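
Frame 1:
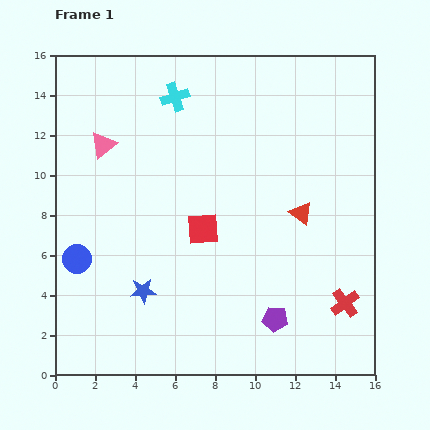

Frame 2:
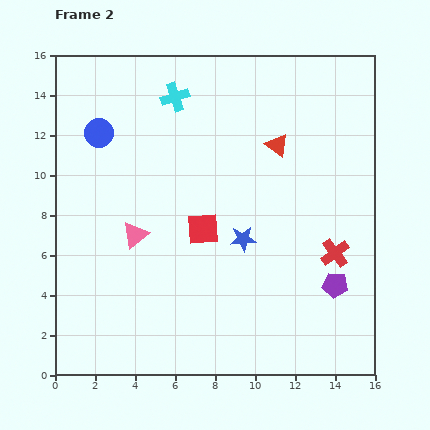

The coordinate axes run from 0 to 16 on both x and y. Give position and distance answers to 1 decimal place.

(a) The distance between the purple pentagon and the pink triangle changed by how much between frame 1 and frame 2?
-1.9

Distance in frame 1: 12.2. Distance in frame 2: 10.3.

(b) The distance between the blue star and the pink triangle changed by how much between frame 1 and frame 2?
-2.2

Distance in frame 1: 7.6. Distance in frame 2: 5.4.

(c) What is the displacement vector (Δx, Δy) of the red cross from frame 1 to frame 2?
(-0.5, 2.5)

The red cross was at (14.5, 3.6) in frame 1 and (14.0, 6.1) in frame 2.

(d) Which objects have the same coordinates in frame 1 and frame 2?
the cyan cross, the red square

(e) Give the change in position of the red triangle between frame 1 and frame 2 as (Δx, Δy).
(-1.2, 3.4)

The red triangle was at (12.3, 8.1) in frame 1 and (11.1, 11.5) in frame 2.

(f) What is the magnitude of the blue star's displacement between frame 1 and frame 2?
5.6

The blue star moved from (4.4, 4.2) to (9.4, 6.8), a distance of √(5.0² + 2.6²) ≈ 5.6.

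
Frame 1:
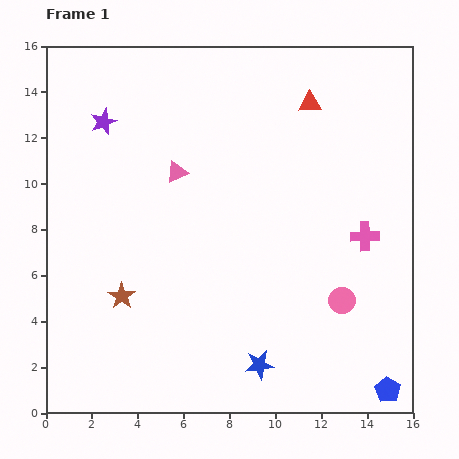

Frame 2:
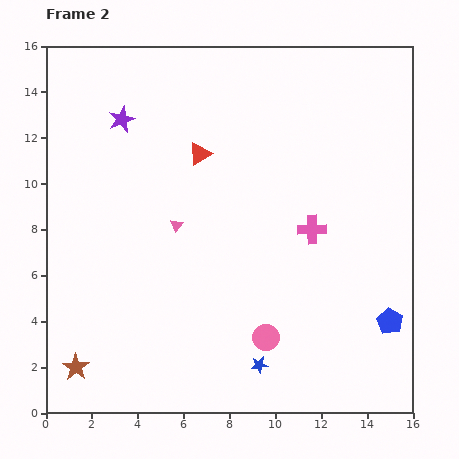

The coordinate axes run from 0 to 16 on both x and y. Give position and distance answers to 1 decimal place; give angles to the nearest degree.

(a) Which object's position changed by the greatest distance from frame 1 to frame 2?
the red triangle

(moved 5.3; next 3.7)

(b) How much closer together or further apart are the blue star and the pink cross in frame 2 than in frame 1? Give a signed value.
-0.9

Distance in frame 1: 7.2. Distance in frame 2: 6.3.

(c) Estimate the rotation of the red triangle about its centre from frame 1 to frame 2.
30° counter-clockwise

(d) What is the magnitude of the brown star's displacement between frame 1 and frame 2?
3.7

The brown star moved from (3.3, 5.1) to (1.3, 2.0), a distance of √(2.0² + 3.1²) ≈ 3.7.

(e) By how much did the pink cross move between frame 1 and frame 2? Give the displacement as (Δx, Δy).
(-2.3, 0.3)

The pink cross was at (13.9, 7.7) in frame 1 and (11.6, 8.0) in frame 2.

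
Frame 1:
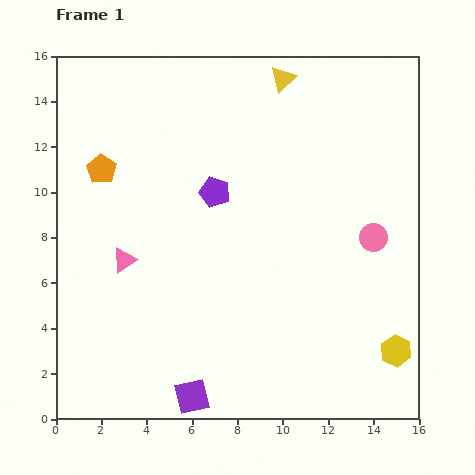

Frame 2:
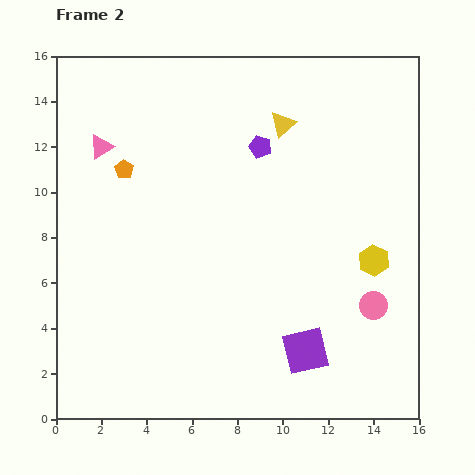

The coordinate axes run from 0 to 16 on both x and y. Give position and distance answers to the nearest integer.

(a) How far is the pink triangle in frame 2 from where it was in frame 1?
5

The pink triangle moved from (3, 7) to (2, 12), a distance of √(1² + 5²) ≈ 5.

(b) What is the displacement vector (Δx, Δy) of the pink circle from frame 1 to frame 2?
(0, -3)

The pink circle was at (14, 8) in frame 1 and (14, 5) in frame 2.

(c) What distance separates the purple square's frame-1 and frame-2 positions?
5

The purple square moved from (6, 1) to (11, 3), a distance of √(5² + 2²) ≈ 5.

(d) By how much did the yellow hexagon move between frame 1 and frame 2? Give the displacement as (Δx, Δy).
(-1, 4)

The yellow hexagon was at (15, 3) in frame 1 and (14, 7) in frame 2.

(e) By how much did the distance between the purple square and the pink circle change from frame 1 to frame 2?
-7

Distance in frame 1: 11. Distance in frame 2: 4.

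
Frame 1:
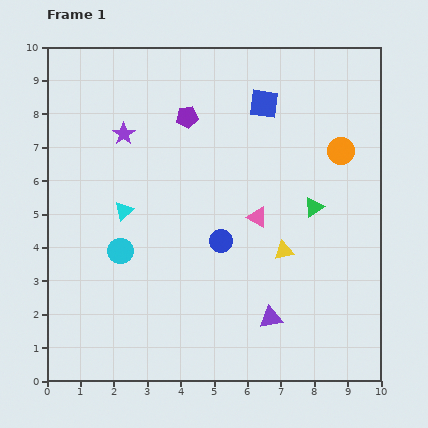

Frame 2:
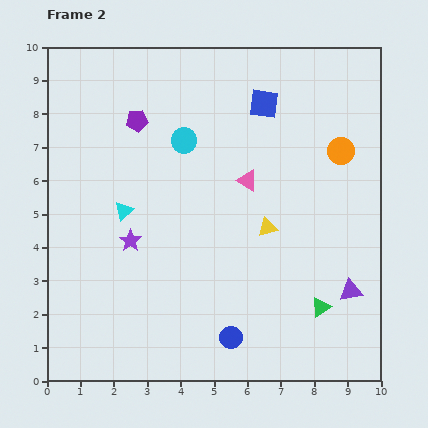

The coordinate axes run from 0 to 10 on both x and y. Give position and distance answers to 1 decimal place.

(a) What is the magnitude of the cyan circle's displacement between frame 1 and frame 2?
3.8

The cyan circle moved from (2.2, 3.9) to (4.1, 7.2), a distance of √(1.9² + 3.3²) ≈ 3.8.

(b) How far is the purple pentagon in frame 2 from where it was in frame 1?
1.5

The purple pentagon moved from (4.2, 7.9) to (2.7, 7.8), a distance of √(1.5² + 0.1²) ≈ 1.5.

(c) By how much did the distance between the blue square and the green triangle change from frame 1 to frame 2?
+2.9

Distance in frame 1: 3.4. Distance in frame 2: 6.3.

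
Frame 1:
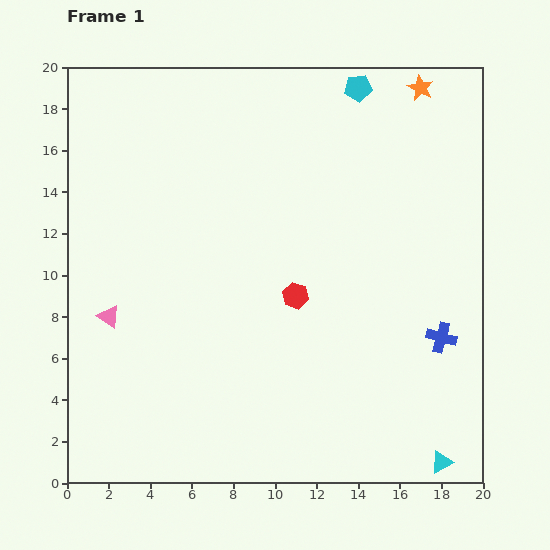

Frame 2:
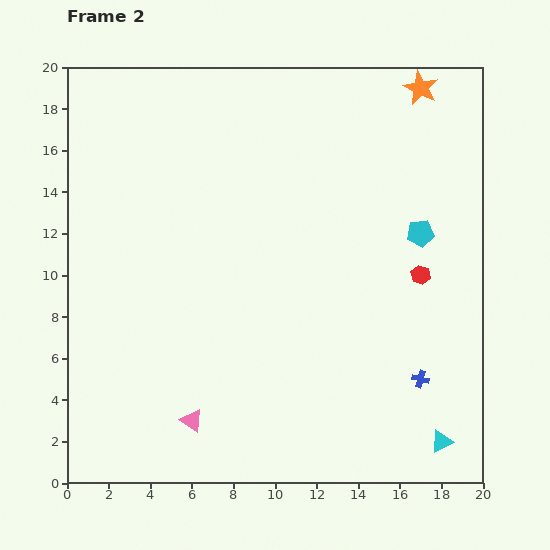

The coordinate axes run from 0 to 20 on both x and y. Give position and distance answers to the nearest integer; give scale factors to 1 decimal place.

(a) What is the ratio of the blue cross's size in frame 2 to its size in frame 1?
0.6×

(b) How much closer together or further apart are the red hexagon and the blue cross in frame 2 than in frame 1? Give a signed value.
-2

Distance in frame 1: 7. Distance in frame 2: 5.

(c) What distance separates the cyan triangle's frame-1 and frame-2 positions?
1

The cyan triangle moved from (18, 1) to (18, 2), a distance of √(0² + 1²) ≈ 1.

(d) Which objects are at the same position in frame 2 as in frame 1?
the orange star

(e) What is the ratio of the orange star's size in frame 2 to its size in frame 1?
1.3×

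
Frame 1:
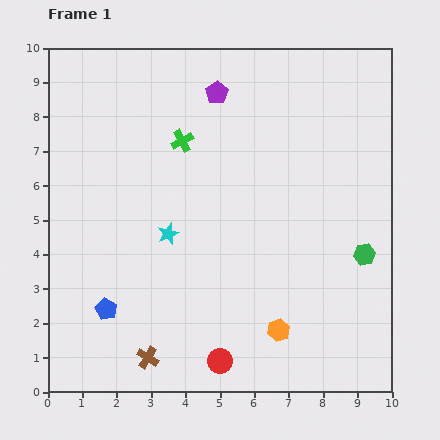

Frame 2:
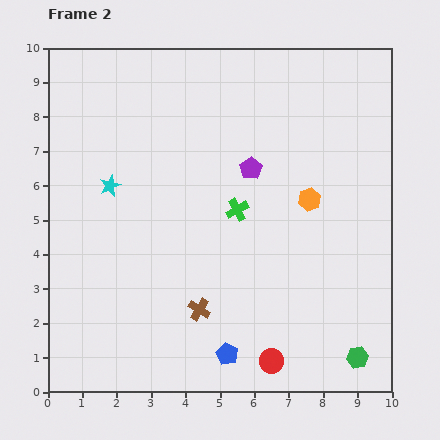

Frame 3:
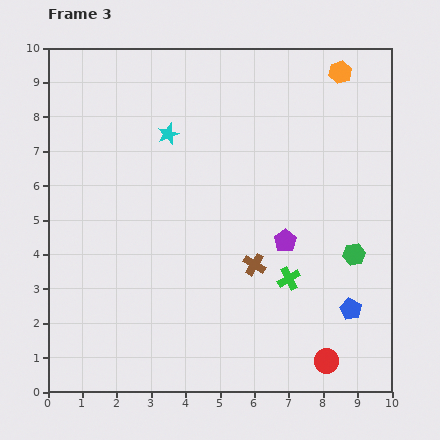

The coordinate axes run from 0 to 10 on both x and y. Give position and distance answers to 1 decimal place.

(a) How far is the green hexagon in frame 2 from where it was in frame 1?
3.0

The green hexagon moved from (9.2, 4.0) to (9.0, 1.0), a distance of √(0.2² + 3.0²) ≈ 3.0.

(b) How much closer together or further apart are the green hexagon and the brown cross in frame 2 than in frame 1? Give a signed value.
-2.2

Distance in frame 1: 7.0. Distance in frame 2: 4.8.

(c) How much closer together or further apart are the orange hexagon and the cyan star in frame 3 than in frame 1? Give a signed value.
+1.0

Distance in frame 1: 4.3. Distance in frame 3: 5.3.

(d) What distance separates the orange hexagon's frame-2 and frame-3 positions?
3.8

The orange hexagon moved from (7.6, 5.6) to (8.5, 9.3), a distance of √(0.9² + 3.7²) ≈ 3.8.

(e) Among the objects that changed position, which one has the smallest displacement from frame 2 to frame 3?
the red circle

(moved 1.6)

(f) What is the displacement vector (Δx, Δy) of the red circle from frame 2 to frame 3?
(1.6, 0.0)

The red circle was at (6.5, 0.9) in frame 2 and (8.1, 0.9) in frame 3.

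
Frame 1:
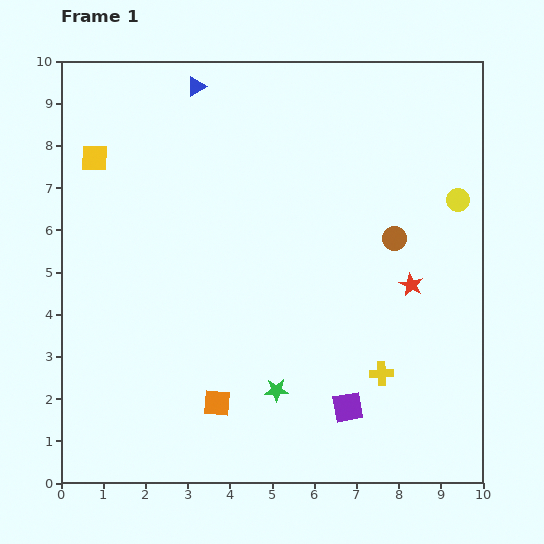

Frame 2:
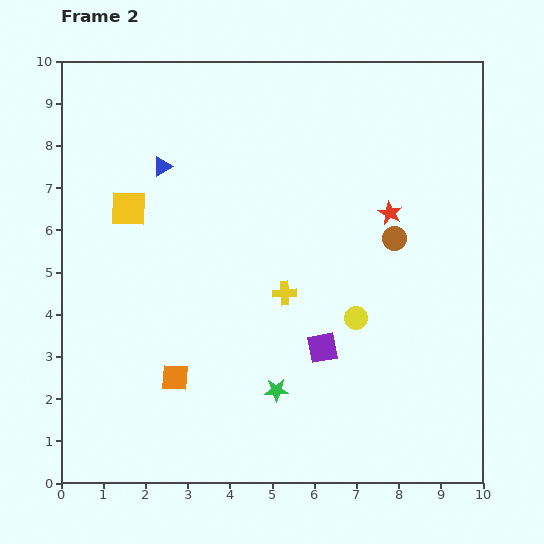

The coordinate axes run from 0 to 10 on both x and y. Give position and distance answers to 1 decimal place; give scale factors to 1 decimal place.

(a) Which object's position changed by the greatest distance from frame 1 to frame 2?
the yellow circle

(moved 3.7; next 3.0)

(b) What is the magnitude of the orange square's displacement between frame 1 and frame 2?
1.2

The orange square moved from (3.7, 1.9) to (2.7, 2.5), a distance of √(1.0² + 0.6²) ≈ 1.2.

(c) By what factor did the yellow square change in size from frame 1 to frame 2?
1.4×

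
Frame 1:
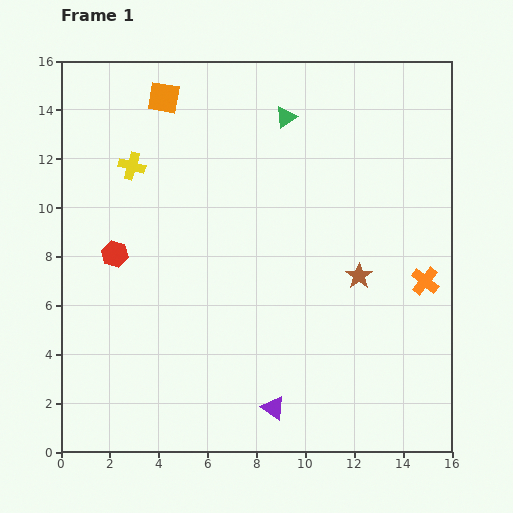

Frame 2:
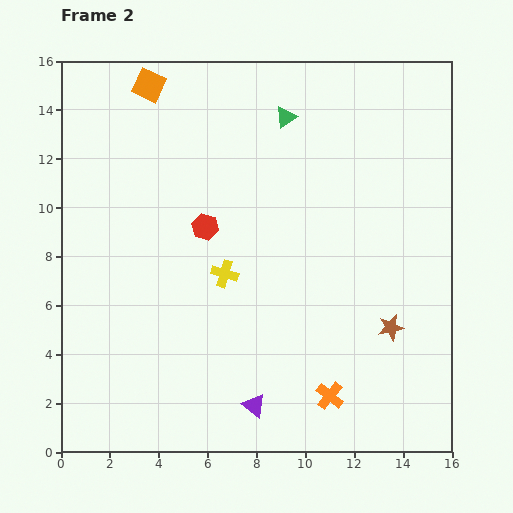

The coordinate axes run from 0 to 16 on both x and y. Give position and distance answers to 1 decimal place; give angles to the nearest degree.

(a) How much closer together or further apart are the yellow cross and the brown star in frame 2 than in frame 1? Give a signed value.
-3.2

Distance in frame 1: 10.3. Distance in frame 2: 7.1.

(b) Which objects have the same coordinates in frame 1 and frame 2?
the green triangle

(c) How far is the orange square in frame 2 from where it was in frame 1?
0.8

The orange square moved from (4.2, 14.5) to (3.6, 15.0), a distance of √(0.6² + 0.5²) ≈ 0.8.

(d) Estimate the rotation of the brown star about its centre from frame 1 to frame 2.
23° clockwise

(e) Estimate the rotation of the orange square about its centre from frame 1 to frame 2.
16° clockwise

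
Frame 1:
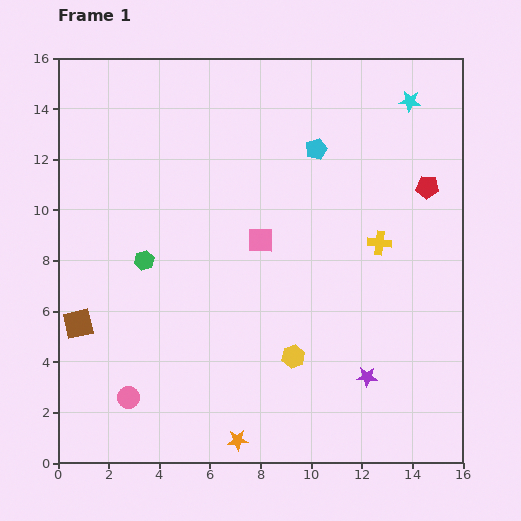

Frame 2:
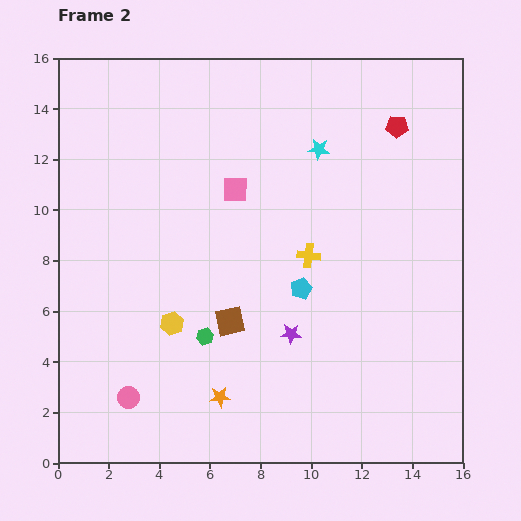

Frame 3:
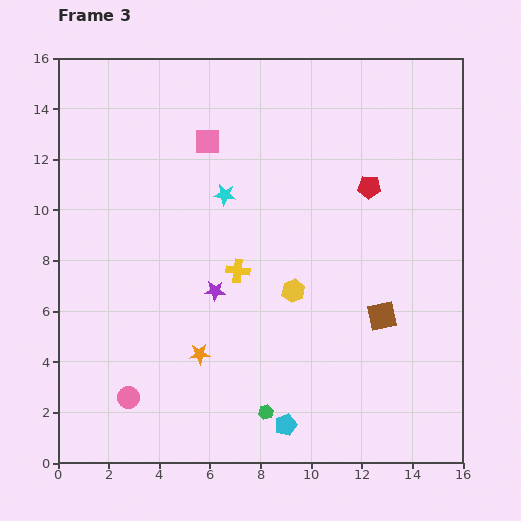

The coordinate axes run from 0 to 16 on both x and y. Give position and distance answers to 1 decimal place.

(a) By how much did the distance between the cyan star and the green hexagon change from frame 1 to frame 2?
-3.5

Distance in frame 1: 12.2. Distance in frame 2: 8.7.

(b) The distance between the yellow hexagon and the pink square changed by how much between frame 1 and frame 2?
+1.1

Distance in frame 1: 4.8. Distance in frame 2: 5.9.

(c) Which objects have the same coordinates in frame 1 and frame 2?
the pink circle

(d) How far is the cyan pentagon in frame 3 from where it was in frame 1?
11.0

The cyan pentagon moved from (10.2, 12.4) to (9.0, 1.5), a distance of √(1.2² + 10.9²) ≈ 11.0.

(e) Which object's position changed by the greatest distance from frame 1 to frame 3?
the brown square

(moved 12.0; next 11.0)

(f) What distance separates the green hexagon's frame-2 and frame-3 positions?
3.8

The green hexagon moved from (5.8, 5.0) to (8.2, 2.0), a distance of √(2.4² + 3.0²) ≈ 3.8.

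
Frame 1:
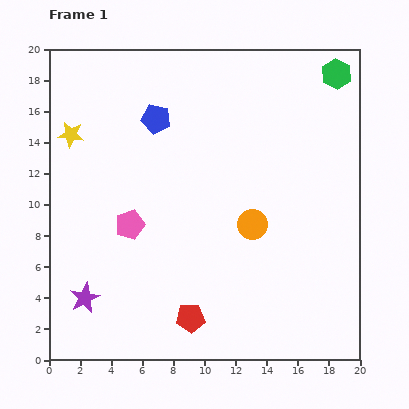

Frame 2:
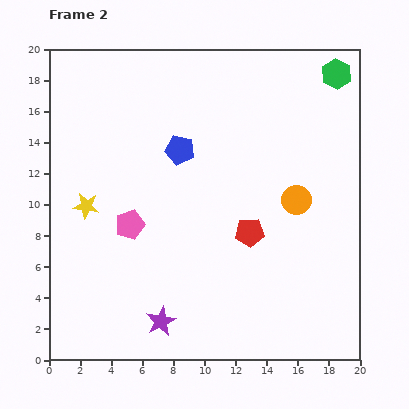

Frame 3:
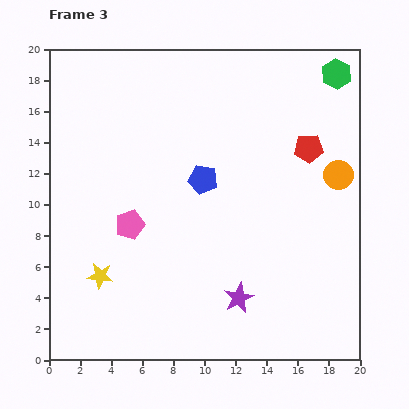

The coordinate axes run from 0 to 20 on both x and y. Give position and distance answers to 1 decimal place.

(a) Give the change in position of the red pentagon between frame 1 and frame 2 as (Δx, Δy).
(3.8, 5.5)

The red pentagon was at (9.1, 2.7) in frame 1 and (12.9, 8.2) in frame 2.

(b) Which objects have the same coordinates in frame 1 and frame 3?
the green hexagon, the pink pentagon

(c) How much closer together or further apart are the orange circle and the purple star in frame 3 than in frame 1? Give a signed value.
-1.6

Distance in frame 1: 11.8. Distance in frame 3: 10.2.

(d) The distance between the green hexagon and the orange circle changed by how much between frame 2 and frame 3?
-2.0

Distance in frame 2: 8.5. Distance in frame 3: 6.5.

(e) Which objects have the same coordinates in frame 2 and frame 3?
the green hexagon, the pink pentagon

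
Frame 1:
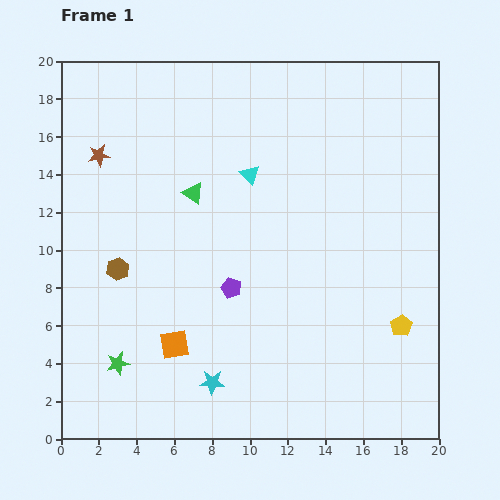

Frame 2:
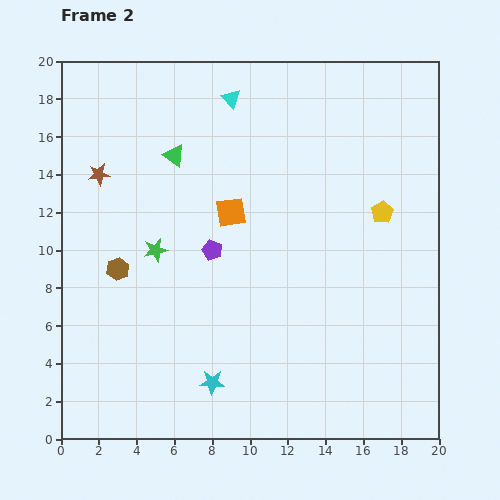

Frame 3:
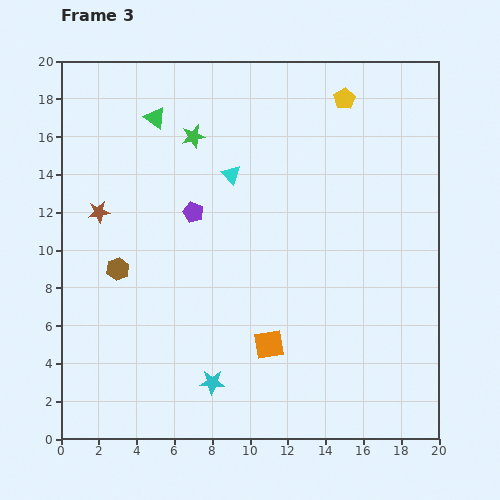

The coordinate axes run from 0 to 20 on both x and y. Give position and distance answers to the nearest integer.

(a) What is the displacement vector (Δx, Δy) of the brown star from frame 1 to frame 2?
(0, -1)

The brown star was at (2, 15) in frame 1 and (2, 14) in frame 2.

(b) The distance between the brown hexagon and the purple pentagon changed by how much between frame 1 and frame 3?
-1

Distance in frame 1: 6. Distance in frame 3: 5.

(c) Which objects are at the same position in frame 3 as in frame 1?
the cyan star, the brown hexagon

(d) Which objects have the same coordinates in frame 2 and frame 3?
the cyan star, the brown hexagon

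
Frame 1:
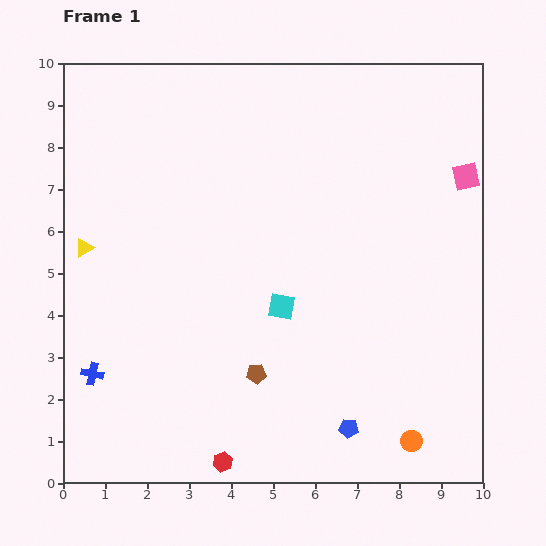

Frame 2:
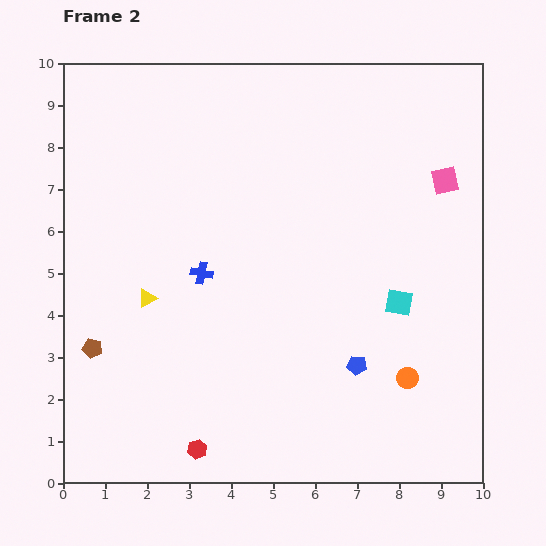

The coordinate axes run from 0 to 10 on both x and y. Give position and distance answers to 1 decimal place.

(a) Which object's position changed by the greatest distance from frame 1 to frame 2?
the brown pentagon

(moved 3.9; next 3.5)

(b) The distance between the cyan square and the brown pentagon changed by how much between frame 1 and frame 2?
+5.7

Distance in frame 1: 1.7. Distance in frame 2: 7.4.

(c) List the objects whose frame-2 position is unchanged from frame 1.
none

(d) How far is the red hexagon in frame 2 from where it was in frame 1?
0.7

The red hexagon moved from (3.8, 0.5) to (3.2, 0.8), a distance of √(0.6² + 0.3²) ≈ 0.7.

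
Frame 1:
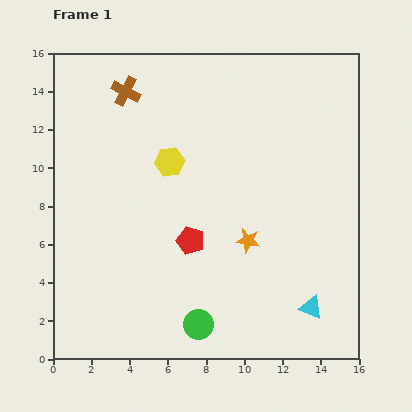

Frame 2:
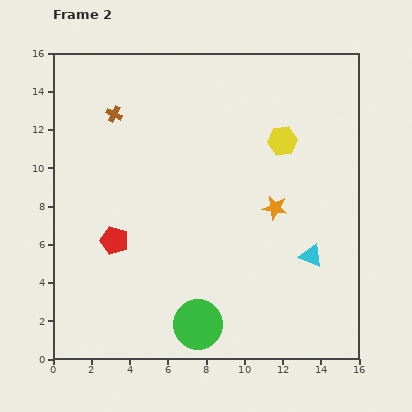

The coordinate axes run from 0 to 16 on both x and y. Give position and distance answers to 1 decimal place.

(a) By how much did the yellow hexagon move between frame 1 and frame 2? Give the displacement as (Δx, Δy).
(5.9, 1.1)

The yellow hexagon was at (6.1, 10.3) in frame 1 and (12.0, 11.4) in frame 2.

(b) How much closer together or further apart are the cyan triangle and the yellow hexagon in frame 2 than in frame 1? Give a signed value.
-4.4

Distance in frame 1: 10.6. Distance in frame 2: 6.2.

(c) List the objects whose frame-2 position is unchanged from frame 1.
the green circle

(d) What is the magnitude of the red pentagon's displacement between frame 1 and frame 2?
4.0

The red pentagon moved from (7.2, 6.2) to (3.2, 6.2), a distance of √(4.0² + 0.0²) ≈ 4.0.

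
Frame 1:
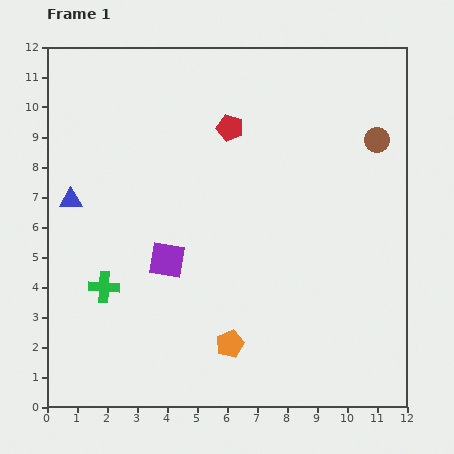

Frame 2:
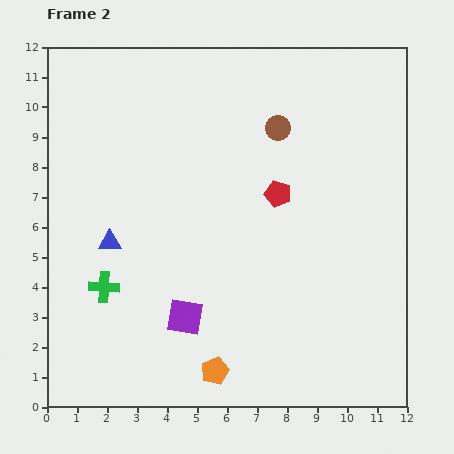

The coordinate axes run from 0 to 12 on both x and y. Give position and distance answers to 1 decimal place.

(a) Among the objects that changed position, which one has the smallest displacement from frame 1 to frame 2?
the orange pentagon

(moved 1.0)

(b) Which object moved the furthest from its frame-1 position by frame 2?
the brown circle

(moved 3.3; next 2.7)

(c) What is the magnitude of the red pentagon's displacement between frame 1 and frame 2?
2.7

The red pentagon moved from (6.1, 9.3) to (7.7, 7.1), a distance of √(1.6² + 2.2²) ≈ 2.7.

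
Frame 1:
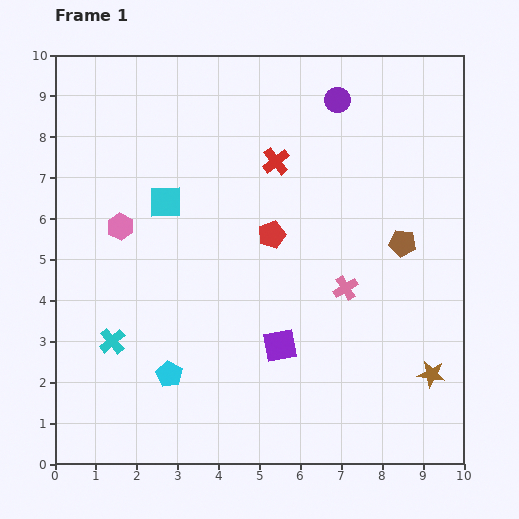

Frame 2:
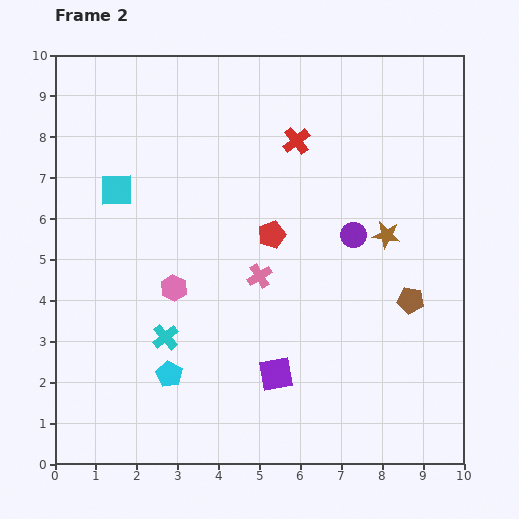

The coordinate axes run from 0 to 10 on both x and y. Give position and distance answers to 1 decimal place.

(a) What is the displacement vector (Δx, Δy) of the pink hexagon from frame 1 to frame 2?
(1.3, -1.5)

The pink hexagon was at (1.6, 5.8) in frame 1 and (2.9, 4.3) in frame 2.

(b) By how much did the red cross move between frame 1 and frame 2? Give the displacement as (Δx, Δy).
(0.5, 0.5)

The red cross was at (5.4, 7.4) in frame 1 and (5.9, 7.9) in frame 2.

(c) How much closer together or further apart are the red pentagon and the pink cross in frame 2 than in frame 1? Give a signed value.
-1.2

Distance in frame 1: 2.2. Distance in frame 2: 1.0.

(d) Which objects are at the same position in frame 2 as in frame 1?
the red pentagon, the cyan pentagon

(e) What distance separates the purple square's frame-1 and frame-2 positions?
0.7

The purple square moved from (5.5, 2.9) to (5.4, 2.2), a distance of √(0.1² + 0.7²) ≈ 0.7.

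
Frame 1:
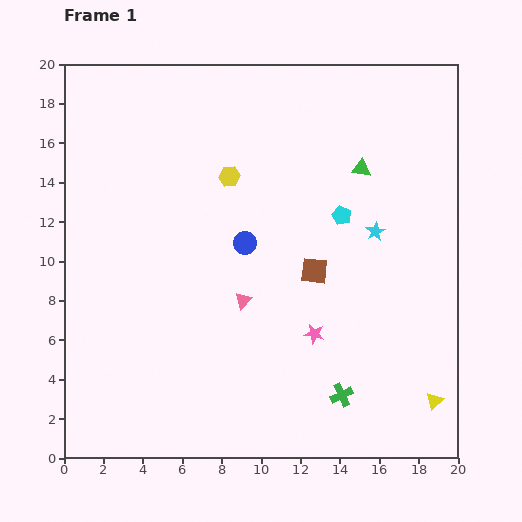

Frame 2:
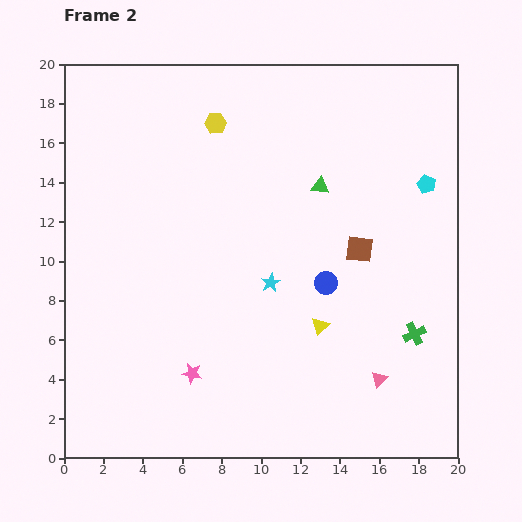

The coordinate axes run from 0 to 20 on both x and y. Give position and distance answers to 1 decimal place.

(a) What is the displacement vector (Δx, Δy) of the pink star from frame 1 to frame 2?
(-6.2, -2.0)

The pink star was at (12.7, 6.3) in frame 1 and (6.5, 4.3) in frame 2.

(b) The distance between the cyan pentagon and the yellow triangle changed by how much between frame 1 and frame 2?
-1.5

Distance in frame 1: 10.5. Distance in frame 2: 9.0.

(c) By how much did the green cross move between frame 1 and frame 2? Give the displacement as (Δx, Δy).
(3.7, 3.1)

The green cross was at (14.1, 3.2) in frame 1 and (17.8, 6.3) in frame 2.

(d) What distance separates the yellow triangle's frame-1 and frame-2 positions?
6.9

The yellow triangle moved from (18.8, 2.9) to (13.0, 6.7), a distance of √(5.8² + 3.8²) ≈ 6.9.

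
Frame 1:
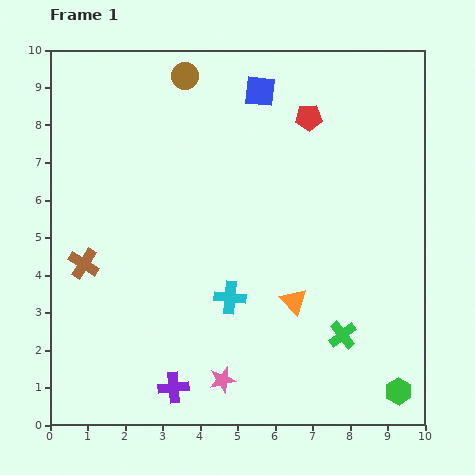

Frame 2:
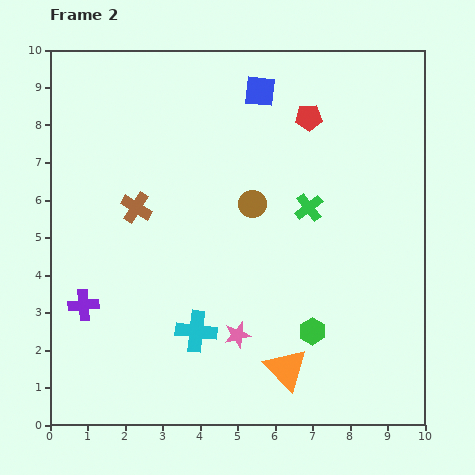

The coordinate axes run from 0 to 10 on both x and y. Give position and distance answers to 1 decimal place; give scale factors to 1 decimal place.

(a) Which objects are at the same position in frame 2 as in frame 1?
the blue square, the red pentagon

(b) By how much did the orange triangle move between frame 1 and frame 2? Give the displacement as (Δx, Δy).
(-0.2, -1.8)

The orange triangle was at (6.5, 3.3) in frame 1 and (6.3, 1.5) in frame 2.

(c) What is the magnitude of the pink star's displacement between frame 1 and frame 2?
1.3

The pink star moved from (4.6, 1.2) to (5.0, 2.4), a distance of √(0.4² + 1.2²) ≈ 1.3.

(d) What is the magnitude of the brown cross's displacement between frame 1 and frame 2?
2.1

The brown cross moved from (0.9, 4.3) to (2.3, 5.8), a distance of √(1.4² + 1.5²) ≈ 2.1.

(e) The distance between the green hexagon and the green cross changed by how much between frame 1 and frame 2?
+1.2

Distance in frame 1: 2.1. Distance in frame 2: 3.3.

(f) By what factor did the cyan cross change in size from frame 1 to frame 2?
1.3×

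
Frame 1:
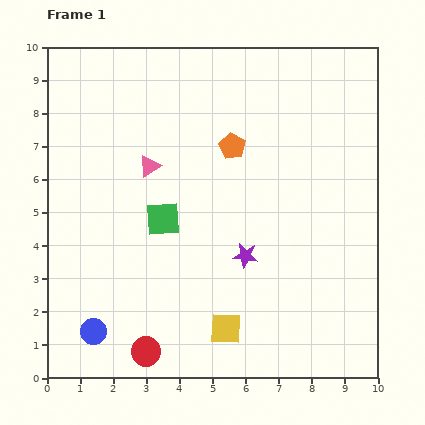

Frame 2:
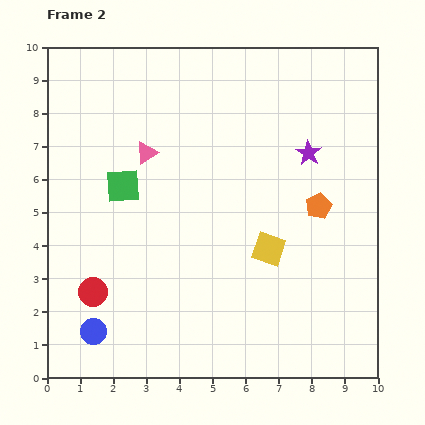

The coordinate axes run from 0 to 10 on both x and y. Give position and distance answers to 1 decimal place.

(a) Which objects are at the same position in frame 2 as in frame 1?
the blue circle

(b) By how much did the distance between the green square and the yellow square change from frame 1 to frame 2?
+1.0

Distance in frame 1: 3.8. Distance in frame 2: 4.8.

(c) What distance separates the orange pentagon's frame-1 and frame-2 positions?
3.2

The orange pentagon moved from (5.6, 7.0) to (8.2, 5.2), a distance of √(2.6² + 1.8²) ≈ 3.2.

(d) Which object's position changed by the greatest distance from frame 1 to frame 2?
the purple star

(moved 3.6; next 3.2)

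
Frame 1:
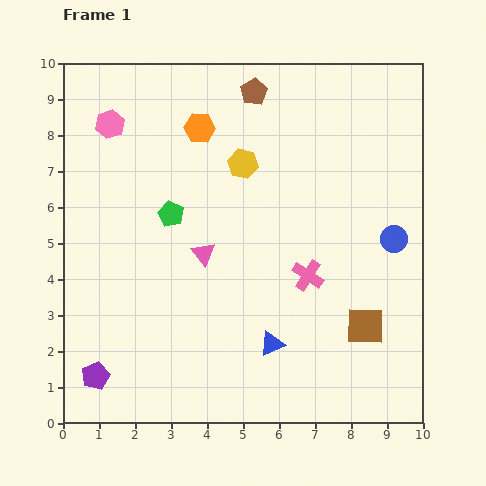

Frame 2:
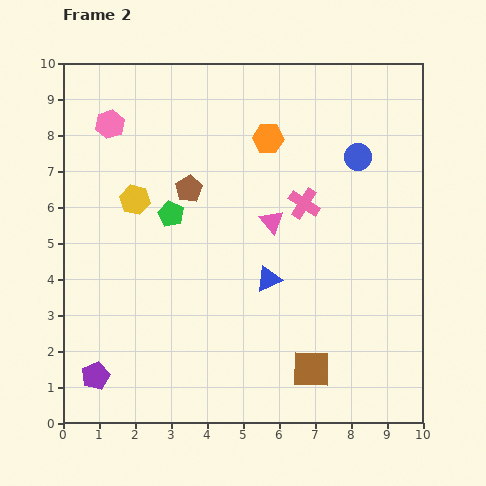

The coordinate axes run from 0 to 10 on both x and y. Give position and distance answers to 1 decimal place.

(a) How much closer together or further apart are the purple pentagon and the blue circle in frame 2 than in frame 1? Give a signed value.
+0.4

Distance in frame 1: 9.1. Distance in frame 2: 9.5.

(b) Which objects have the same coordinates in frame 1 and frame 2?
the pink hexagon, the purple pentagon, the green pentagon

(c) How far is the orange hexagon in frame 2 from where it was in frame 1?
1.9

The orange hexagon moved from (3.8, 8.2) to (5.7, 7.9), a distance of √(1.9² + 0.3²) ≈ 1.9.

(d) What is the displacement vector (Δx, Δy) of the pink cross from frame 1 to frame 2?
(-0.1, 2.0)

The pink cross was at (6.8, 4.1) in frame 1 and (6.7, 6.1) in frame 2.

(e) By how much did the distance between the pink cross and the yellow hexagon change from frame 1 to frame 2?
+1.1

Distance in frame 1: 3.6. Distance in frame 2: 4.7.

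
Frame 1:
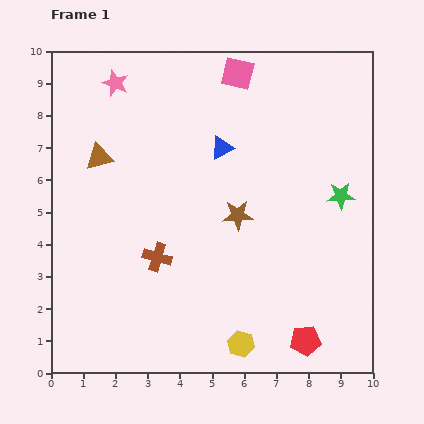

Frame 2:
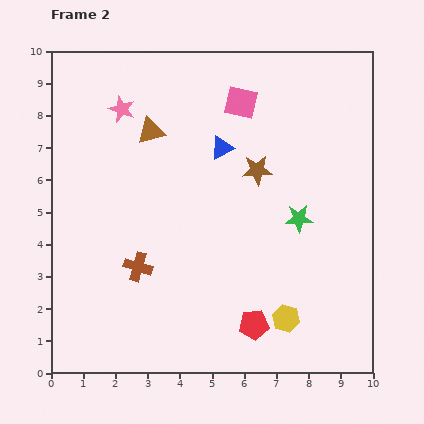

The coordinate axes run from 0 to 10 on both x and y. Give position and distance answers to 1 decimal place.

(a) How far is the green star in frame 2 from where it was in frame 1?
1.5

The green star moved from (9.0, 5.5) to (7.7, 4.8), a distance of √(1.3² + 0.7²) ≈ 1.5.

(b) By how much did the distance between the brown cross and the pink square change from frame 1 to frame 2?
-0.2

Distance in frame 1: 6.2. Distance in frame 2: 6.0.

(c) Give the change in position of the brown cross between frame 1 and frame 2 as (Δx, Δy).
(-0.6, -0.3)

The brown cross was at (3.3, 3.6) in frame 1 and (2.7, 3.3) in frame 2.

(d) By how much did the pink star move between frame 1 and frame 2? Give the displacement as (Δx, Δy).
(0.2, -0.8)

The pink star was at (2.0, 9.0) in frame 1 and (2.2, 8.2) in frame 2.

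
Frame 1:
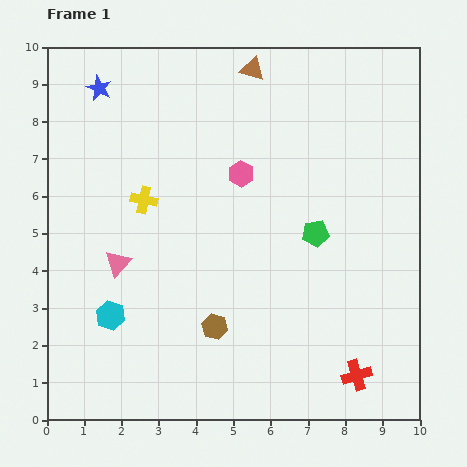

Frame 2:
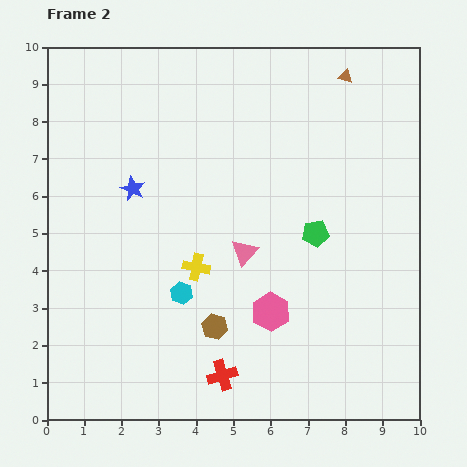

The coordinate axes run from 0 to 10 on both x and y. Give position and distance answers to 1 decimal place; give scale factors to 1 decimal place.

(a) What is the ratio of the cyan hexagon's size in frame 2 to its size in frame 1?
0.8×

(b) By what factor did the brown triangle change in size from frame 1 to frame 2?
0.6×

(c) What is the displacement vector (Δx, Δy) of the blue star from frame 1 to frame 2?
(0.9, -2.7)

The blue star was at (1.4, 8.9) in frame 1 and (2.3, 6.2) in frame 2.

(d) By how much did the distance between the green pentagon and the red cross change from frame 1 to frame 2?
+0.5

Distance in frame 1: 4.0. Distance in frame 2: 4.5.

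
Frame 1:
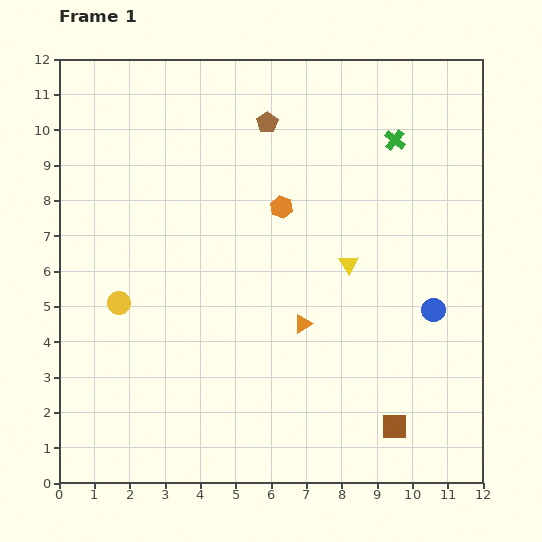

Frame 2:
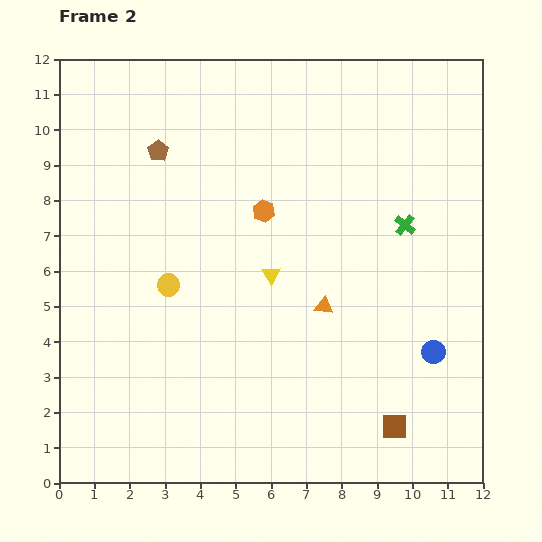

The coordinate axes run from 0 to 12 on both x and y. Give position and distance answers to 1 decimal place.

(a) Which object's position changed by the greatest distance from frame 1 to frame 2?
the brown pentagon

(moved 3.2; next 2.4)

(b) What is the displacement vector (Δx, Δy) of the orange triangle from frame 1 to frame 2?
(0.6, 0.5)

The orange triangle was at (6.9, 4.5) in frame 1 and (7.5, 5.0) in frame 2.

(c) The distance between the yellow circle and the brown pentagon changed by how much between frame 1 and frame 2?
-2.8

Distance in frame 1: 6.6. Distance in frame 2: 3.8.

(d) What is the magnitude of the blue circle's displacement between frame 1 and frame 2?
1.2

The blue circle moved from (10.6, 4.9) to (10.6, 3.7), a distance of √(0.0² + 1.2²) ≈ 1.2.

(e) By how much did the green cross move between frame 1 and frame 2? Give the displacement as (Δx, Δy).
(0.3, -2.4)

The green cross was at (9.5, 9.7) in frame 1 and (9.8, 7.3) in frame 2.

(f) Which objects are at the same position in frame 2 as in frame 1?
the brown square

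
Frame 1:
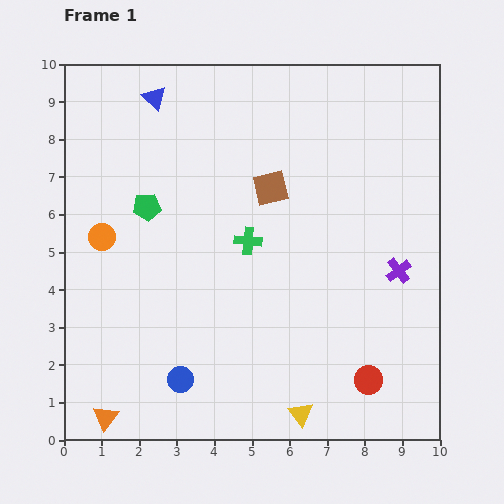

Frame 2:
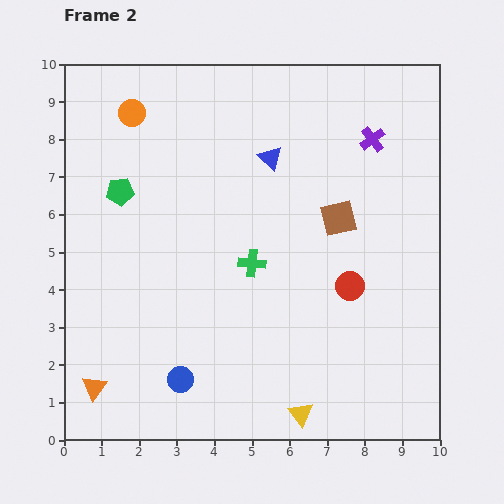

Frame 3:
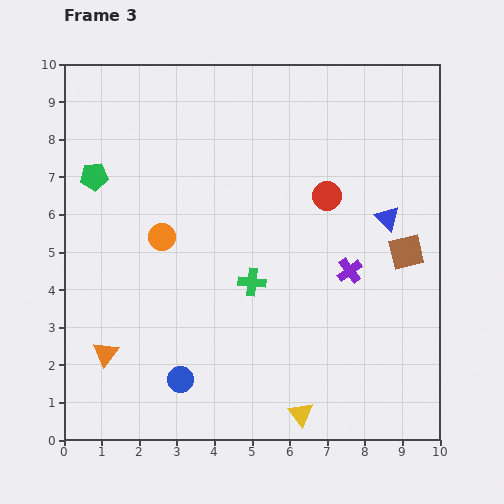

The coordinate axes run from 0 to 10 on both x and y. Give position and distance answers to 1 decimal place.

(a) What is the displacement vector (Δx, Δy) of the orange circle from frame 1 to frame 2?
(0.8, 3.3)

The orange circle was at (1.0, 5.4) in frame 1 and (1.8, 8.7) in frame 2.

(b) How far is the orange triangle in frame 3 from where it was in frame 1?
1.7

The orange triangle moved from (1.1, 0.6) to (1.1, 2.3), a distance of √(0.0² + 1.7²) ≈ 1.7.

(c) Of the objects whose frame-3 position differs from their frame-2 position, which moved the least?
the green cross

(moved 0.5)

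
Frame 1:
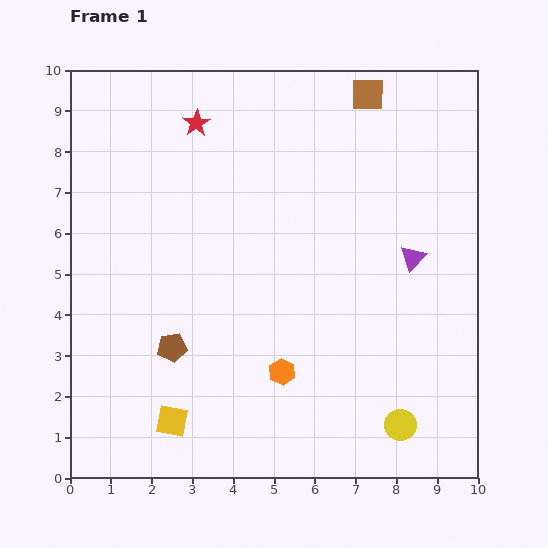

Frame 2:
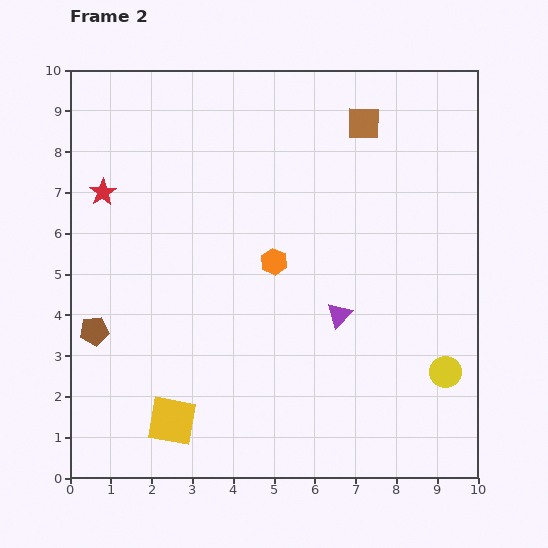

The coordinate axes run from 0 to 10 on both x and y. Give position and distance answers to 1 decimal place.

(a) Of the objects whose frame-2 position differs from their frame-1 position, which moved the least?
the brown square

(moved 0.7)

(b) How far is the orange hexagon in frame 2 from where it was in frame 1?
2.7

The orange hexagon moved from (5.2, 2.6) to (5.0, 5.3), a distance of √(0.2² + 2.7²) ≈ 2.7.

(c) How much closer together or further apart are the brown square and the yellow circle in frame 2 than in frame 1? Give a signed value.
-1.7

Distance in frame 1: 8.1. Distance in frame 2: 6.4.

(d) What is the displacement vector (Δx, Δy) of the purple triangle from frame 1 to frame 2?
(-1.8, -1.4)

The purple triangle was at (8.4, 5.4) in frame 1 and (6.6, 4.0) in frame 2.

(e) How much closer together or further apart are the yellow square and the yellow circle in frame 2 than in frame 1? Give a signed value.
+1.2

Distance in frame 1: 5.6. Distance in frame 2: 6.8.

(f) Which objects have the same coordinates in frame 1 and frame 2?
the yellow square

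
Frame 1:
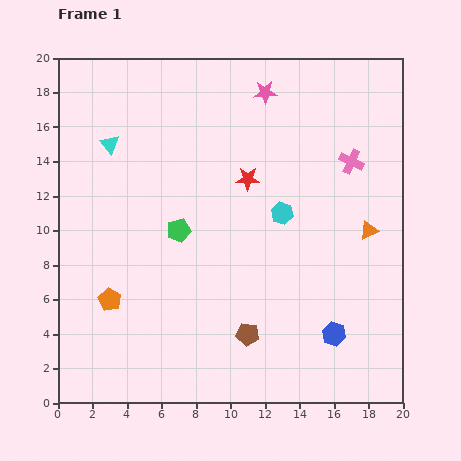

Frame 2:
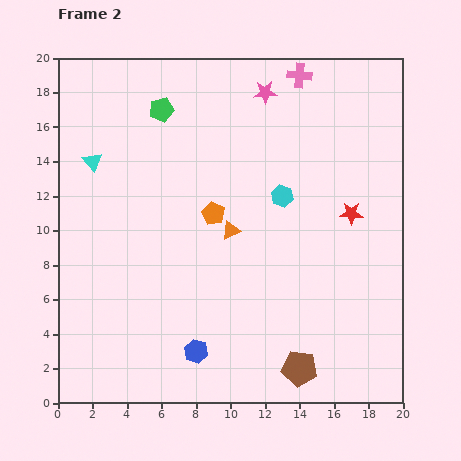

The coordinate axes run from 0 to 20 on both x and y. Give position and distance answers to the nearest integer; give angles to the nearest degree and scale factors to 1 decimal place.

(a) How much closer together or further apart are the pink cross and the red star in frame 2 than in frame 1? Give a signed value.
+3

Distance in frame 1: 6. Distance in frame 2: 9.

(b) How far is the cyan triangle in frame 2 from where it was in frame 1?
1

The cyan triangle moved from (3, 15) to (2, 14), a distance of √(1² + 1²) ≈ 1.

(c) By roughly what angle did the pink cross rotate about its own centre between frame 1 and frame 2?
20° counter-clockwise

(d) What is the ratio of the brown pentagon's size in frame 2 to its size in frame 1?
1.6×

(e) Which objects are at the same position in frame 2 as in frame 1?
the pink star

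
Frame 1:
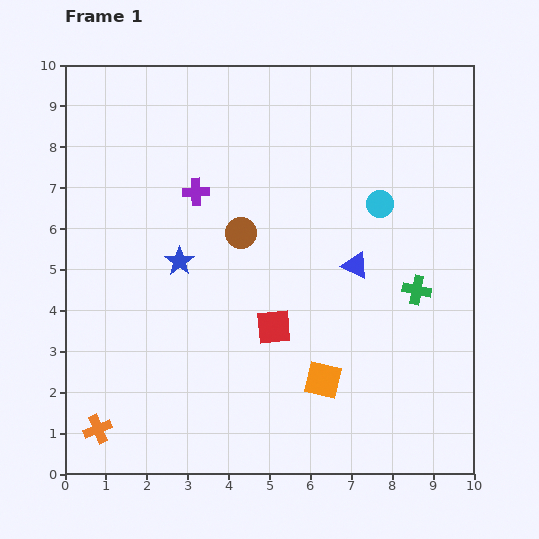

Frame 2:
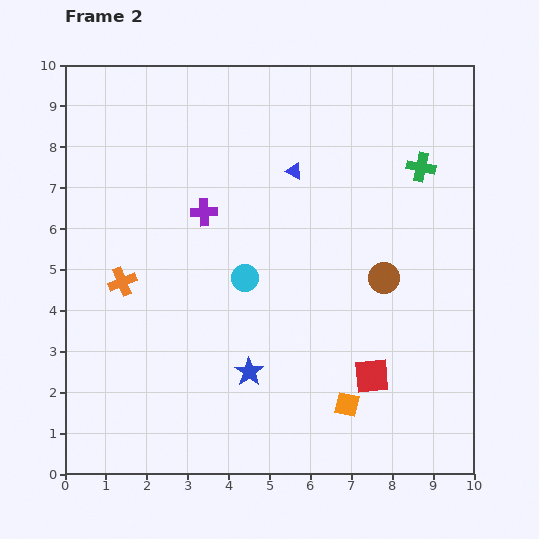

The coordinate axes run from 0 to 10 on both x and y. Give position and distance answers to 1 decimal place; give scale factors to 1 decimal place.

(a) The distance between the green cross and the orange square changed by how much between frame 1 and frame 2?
+2.9

Distance in frame 1: 3.2. Distance in frame 2: 6.1.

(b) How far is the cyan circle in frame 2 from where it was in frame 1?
3.8

The cyan circle moved from (7.7, 6.6) to (4.4, 4.8), a distance of √(3.3² + 1.8²) ≈ 3.8.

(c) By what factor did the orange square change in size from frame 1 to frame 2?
0.7×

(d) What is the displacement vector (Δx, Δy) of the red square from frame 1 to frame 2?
(2.4, -1.2)

The red square was at (5.1, 3.6) in frame 1 and (7.5, 2.4) in frame 2.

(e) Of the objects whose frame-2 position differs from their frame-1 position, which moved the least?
the purple cross

(moved 0.5)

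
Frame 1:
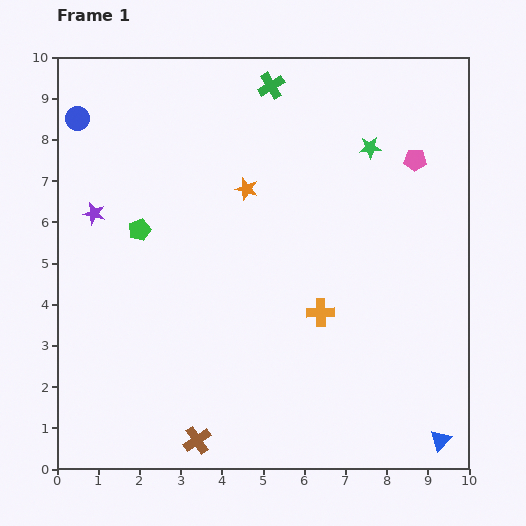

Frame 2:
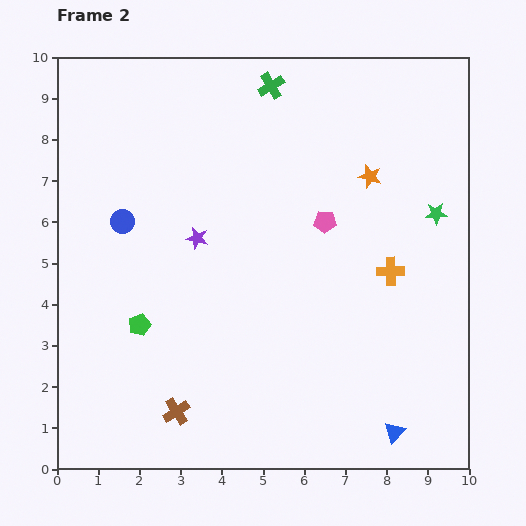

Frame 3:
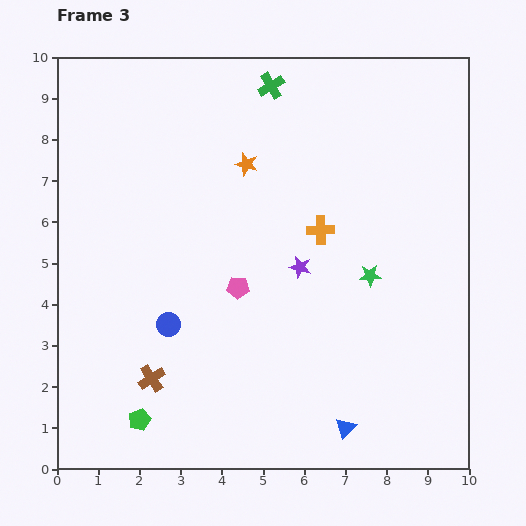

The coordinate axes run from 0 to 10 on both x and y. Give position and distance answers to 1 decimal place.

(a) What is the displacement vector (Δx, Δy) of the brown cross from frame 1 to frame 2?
(-0.5, 0.7)

The brown cross was at (3.4, 0.7) in frame 1 and (2.9, 1.4) in frame 2.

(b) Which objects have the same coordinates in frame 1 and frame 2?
the green cross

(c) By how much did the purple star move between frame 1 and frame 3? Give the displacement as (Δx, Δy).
(5.0, -1.3)

The purple star was at (0.9, 6.2) in frame 1 and (5.9, 4.9) in frame 3.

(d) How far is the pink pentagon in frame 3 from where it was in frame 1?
5.3

The pink pentagon moved from (8.7, 7.5) to (4.4, 4.4), a distance of √(4.3² + 3.1²) ≈ 5.3.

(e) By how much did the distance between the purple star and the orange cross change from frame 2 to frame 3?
-3.8

Distance in frame 2: 4.8. Distance in frame 3: 1.0.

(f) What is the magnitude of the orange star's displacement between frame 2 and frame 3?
3.0

The orange star moved from (7.6, 7.1) to (4.6, 7.4), a distance of √(3.0² + 0.3²) ≈ 3.0.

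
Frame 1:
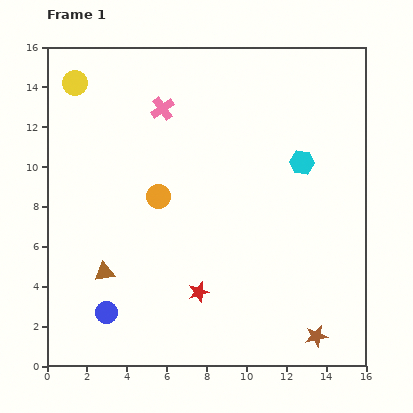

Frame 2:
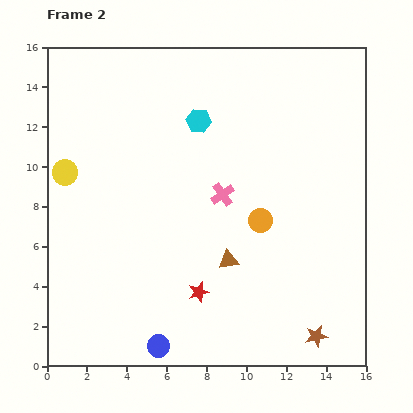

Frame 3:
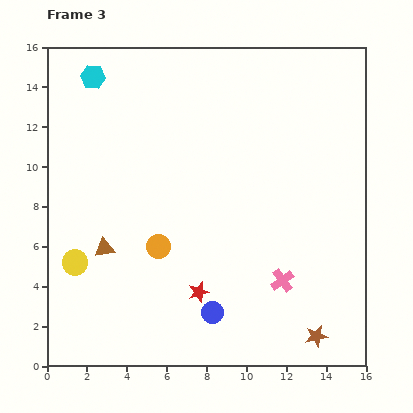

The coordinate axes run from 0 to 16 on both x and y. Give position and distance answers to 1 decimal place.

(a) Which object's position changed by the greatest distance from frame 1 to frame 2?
the brown triangle

(moved 6.2; next 5.6)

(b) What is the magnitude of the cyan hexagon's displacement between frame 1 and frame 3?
11.3

The cyan hexagon moved from (12.8, 10.2) to (2.3, 14.5), a distance of √(10.5² + 4.3²) ≈ 11.3.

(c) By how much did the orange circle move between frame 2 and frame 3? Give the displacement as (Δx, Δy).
(-5.1, -1.3)

The orange circle was at (10.7, 7.3) in frame 2 and (5.6, 6.0) in frame 3.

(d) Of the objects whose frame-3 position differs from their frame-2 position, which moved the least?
the blue circle

(moved 3.2)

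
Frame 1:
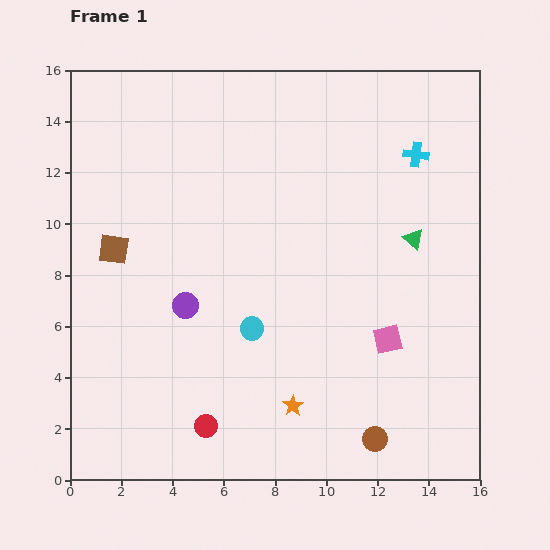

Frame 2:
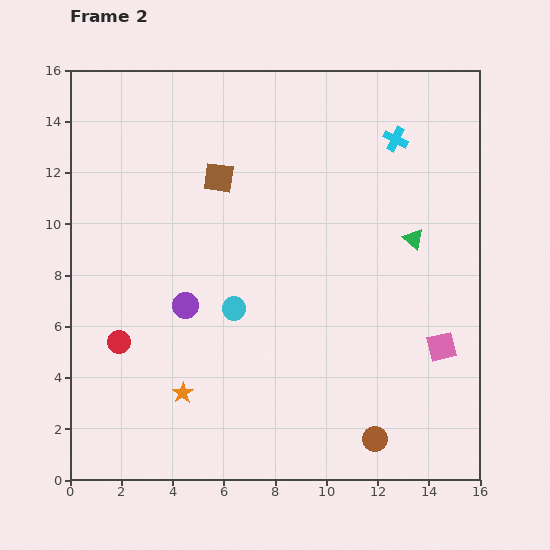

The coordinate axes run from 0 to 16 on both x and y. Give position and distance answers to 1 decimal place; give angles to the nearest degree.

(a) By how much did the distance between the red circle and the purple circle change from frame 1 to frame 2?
-1.8

Distance in frame 1: 4.8. Distance in frame 2: 3.0.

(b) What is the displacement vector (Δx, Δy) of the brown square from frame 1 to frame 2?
(4.1, 2.8)

The brown square was at (1.7, 9.0) in frame 1 and (5.8, 11.8) in frame 2.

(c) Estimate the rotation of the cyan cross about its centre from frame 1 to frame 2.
19° clockwise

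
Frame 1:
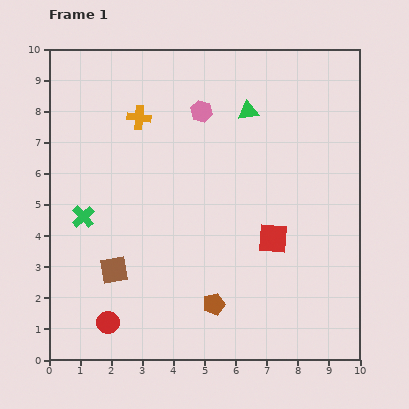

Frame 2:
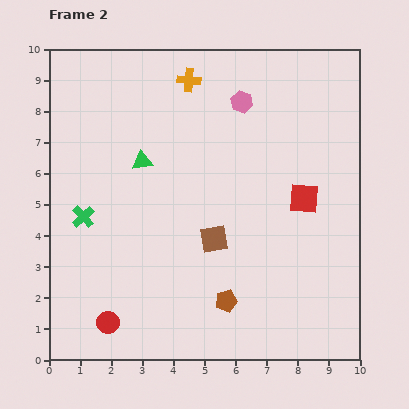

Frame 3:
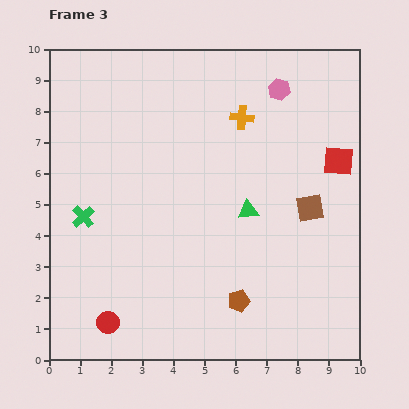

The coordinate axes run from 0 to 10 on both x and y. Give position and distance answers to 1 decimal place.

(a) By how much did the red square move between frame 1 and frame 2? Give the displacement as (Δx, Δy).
(1.0, 1.3)

The red square was at (7.2, 3.9) in frame 1 and (8.2, 5.2) in frame 2.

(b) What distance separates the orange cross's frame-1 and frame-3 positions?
3.3

The orange cross moved from (2.9, 7.8) to (6.2, 7.8), a distance of √(3.3² + 0.0²) ≈ 3.3.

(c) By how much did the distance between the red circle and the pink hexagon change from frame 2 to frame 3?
+1.0

Distance in frame 2: 8.3. Distance in frame 3: 9.3.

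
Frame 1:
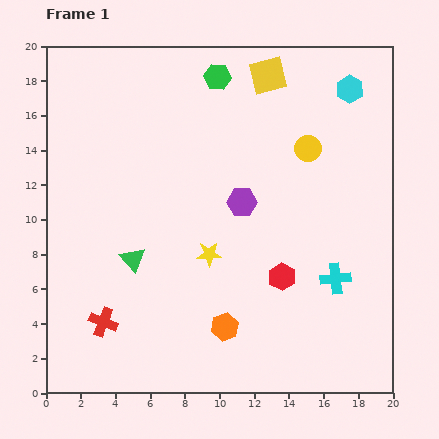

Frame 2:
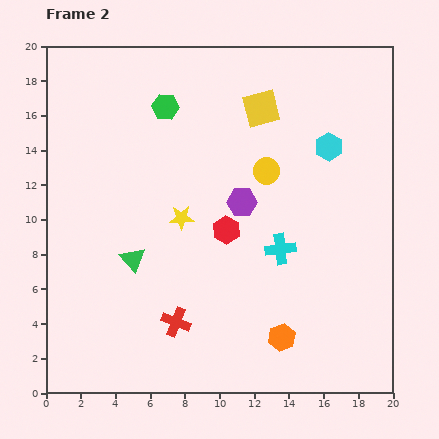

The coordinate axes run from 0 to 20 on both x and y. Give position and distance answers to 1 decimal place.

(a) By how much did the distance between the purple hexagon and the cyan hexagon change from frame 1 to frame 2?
-3.1

Distance in frame 1: 9.0. Distance in frame 2: 5.9.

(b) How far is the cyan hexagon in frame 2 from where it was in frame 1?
3.5

The cyan hexagon moved from (17.5, 17.5) to (16.3, 14.2), a distance of √(1.2² + 3.3²) ≈ 3.5.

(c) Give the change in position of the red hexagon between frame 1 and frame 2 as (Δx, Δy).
(-3.2, 2.7)

The red hexagon was at (13.6, 6.7) in frame 1 and (10.4, 9.4) in frame 2.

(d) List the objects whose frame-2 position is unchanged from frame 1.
the green triangle, the purple hexagon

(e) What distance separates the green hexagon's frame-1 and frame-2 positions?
3.4

The green hexagon moved from (9.9, 18.2) to (6.9, 16.5), a distance of √(3.0² + 1.7²) ≈ 3.4.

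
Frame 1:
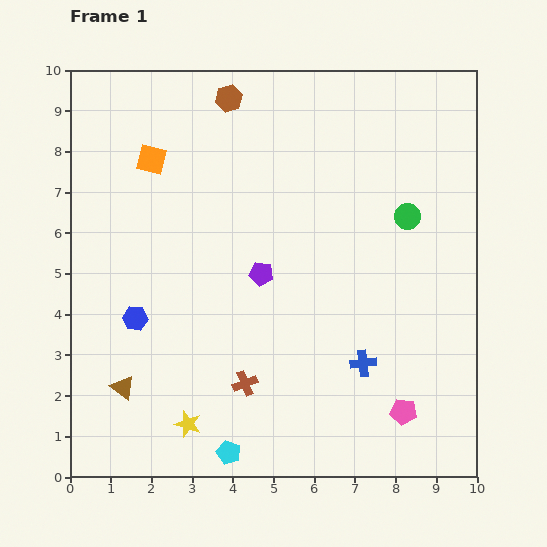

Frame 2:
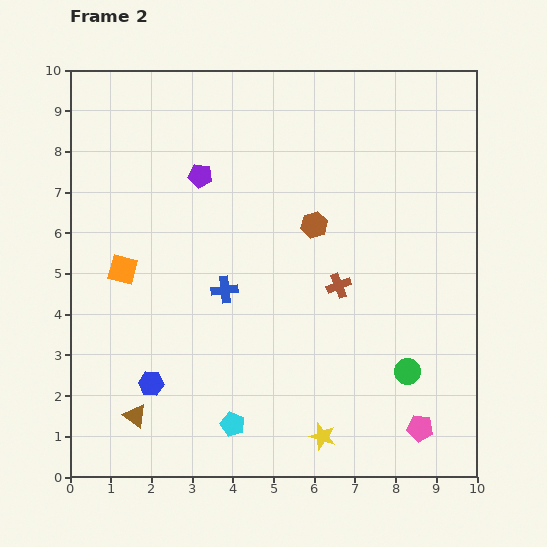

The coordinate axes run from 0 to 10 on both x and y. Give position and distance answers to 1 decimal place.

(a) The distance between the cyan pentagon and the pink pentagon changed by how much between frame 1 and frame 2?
+0.2

Distance in frame 1: 4.4. Distance in frame 2: 4.6.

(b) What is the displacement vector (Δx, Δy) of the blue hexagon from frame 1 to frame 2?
(0.4, -1.6)

The blue hexagon was at (1.6, 3.9) in frame 1 and (2.0, 2.3) in frame 2.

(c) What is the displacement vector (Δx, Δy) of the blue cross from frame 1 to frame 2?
(-3.4, 1.8)

The blue cross was at (7.2, 2.8) in frame 1 and (3.8, 4.6) in frame 2.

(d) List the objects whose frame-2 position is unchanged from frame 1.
none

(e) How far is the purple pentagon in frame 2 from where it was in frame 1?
2.8

The purple pentagon moved from (4.7, 5.0) to (3.2, 7.4), a distance of √(1.5² + 2.4²) ≈ 2.8.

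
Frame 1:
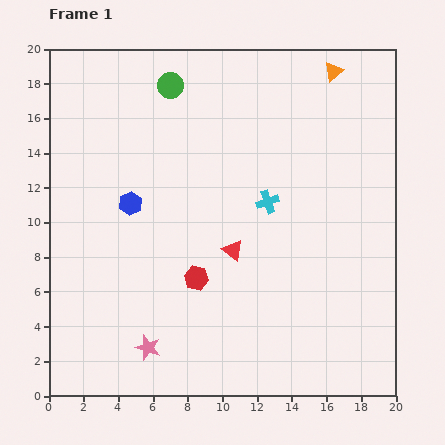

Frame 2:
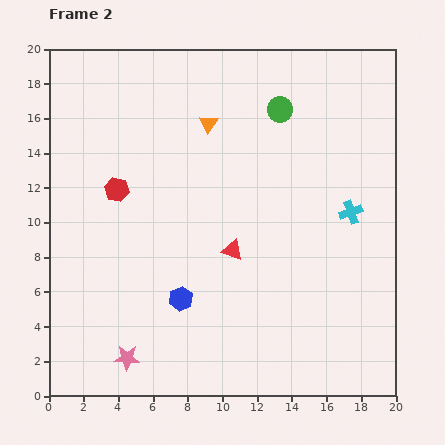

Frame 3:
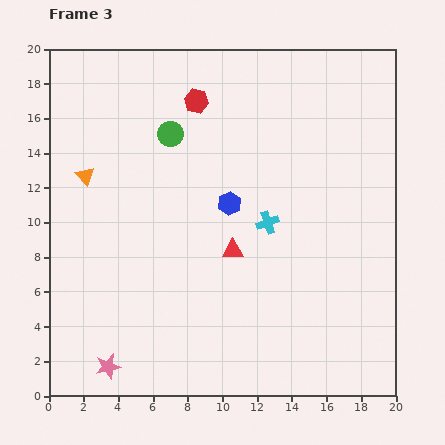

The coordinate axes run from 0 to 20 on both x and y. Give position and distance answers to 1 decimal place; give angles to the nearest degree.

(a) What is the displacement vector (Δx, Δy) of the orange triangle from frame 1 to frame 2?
(-7.2, -3.0)

The orange triangle was at (16.4, 18.7) in frame 1 and (9.2, 15.7) in frame 2.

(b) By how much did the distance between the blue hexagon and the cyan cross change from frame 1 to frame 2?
+3.1

Distance in frame 1: 7.9. Distance in frame 2: 11.0.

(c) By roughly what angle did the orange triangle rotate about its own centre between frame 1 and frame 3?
32° counter-clockwise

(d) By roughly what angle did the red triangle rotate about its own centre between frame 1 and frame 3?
41° counter-clockwise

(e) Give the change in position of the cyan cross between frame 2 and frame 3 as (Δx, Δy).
(-4.8, -0.6)

The cyan cross was at (17.4, 10.6) in frame 2 and (12.6, 10.0) in frame 3.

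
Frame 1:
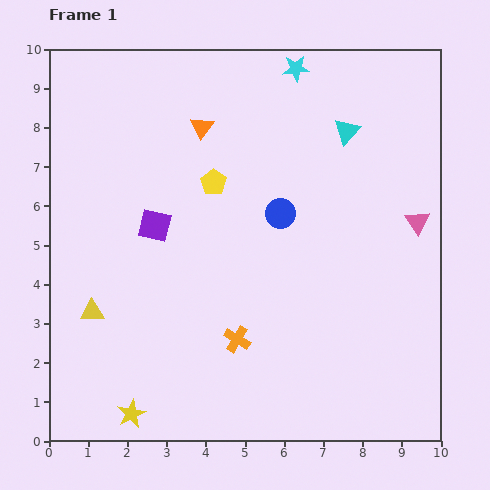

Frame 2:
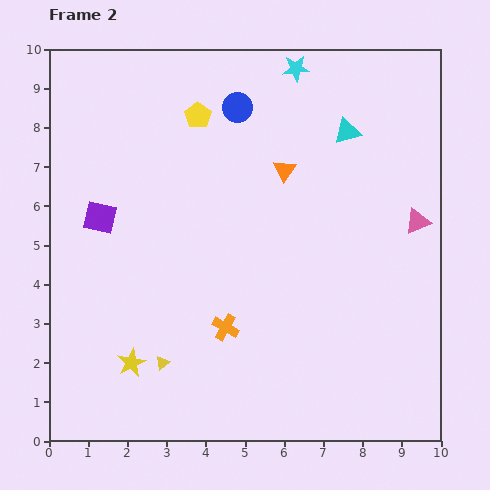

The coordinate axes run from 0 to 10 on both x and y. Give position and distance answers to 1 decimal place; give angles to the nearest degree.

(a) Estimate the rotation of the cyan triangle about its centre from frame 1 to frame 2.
33° clockwise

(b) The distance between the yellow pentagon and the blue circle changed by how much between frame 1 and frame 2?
-0.9

Distance in frame 1: 1.9. Distance in frame 2: 1.0.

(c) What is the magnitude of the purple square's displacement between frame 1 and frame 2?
1.4

The purple square moved from (2.7, 5.5) to (1.3, 5.7), a distance of √(1.4² + 0.2²) ≈ 1.4.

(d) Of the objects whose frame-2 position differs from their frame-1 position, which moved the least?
the orange cross

(moved 0.4)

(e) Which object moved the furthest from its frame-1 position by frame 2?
the blue circle

(moved 2.9; next 2.4)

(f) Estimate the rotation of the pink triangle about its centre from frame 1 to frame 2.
41° clockwise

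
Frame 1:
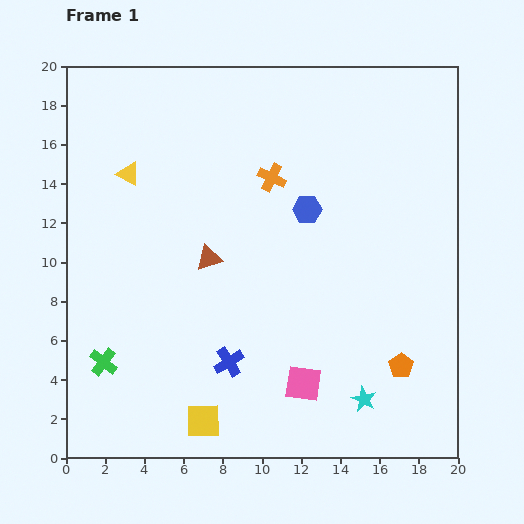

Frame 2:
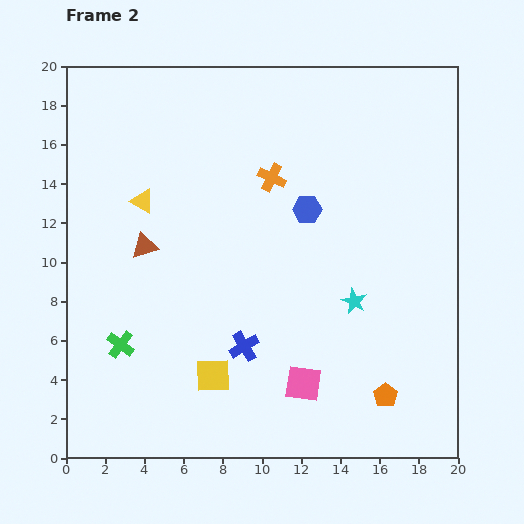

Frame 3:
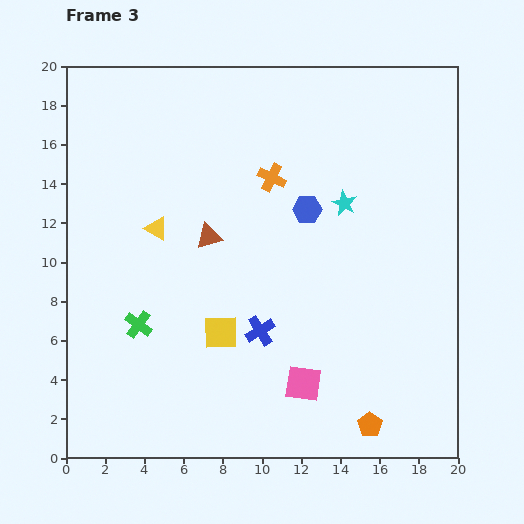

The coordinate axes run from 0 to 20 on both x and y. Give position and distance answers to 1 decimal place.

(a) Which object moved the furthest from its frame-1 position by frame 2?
the cyan star

(moved 5.0; next 3.4)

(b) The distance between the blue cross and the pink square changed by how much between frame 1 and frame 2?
-0.4

Distance in frame 1: 4.0. Distance in frame 2: 3.6.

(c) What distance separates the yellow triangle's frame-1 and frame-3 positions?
3.1

The yellow triangle moved from (3.2, 14.5) to (4.6, 11.7), a distance of √(1.4² + 2.8²) ≈ 3.1.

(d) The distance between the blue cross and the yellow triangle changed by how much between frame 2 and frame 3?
-1.6

Distance in frame 2: 9.0. Distance in frame 3: 7.4.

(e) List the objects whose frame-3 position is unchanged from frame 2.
the orange cross, the pink square, the blue hexagon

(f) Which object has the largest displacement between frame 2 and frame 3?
the cyan star

(moved 5.0; next 3.3)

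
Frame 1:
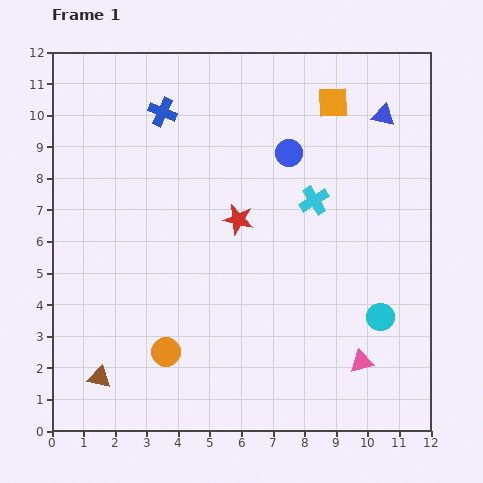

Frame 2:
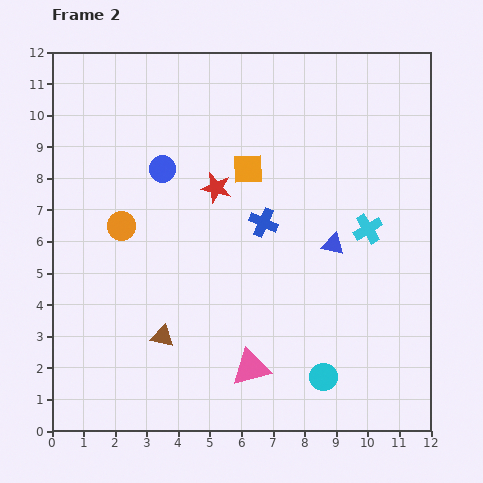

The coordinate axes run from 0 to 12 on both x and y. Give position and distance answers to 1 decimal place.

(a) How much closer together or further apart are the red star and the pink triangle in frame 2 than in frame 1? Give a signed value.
-0.2

Distance in frame 1: 6.0. Distance in frame 2: 5.8.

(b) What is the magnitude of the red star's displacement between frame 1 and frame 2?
1.2

The red star moved from (5.9, 6.7) to (5.2, 7.7), a distance of √(0.7² + 1.0²) ≈ 1.2.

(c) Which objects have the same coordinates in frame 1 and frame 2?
none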